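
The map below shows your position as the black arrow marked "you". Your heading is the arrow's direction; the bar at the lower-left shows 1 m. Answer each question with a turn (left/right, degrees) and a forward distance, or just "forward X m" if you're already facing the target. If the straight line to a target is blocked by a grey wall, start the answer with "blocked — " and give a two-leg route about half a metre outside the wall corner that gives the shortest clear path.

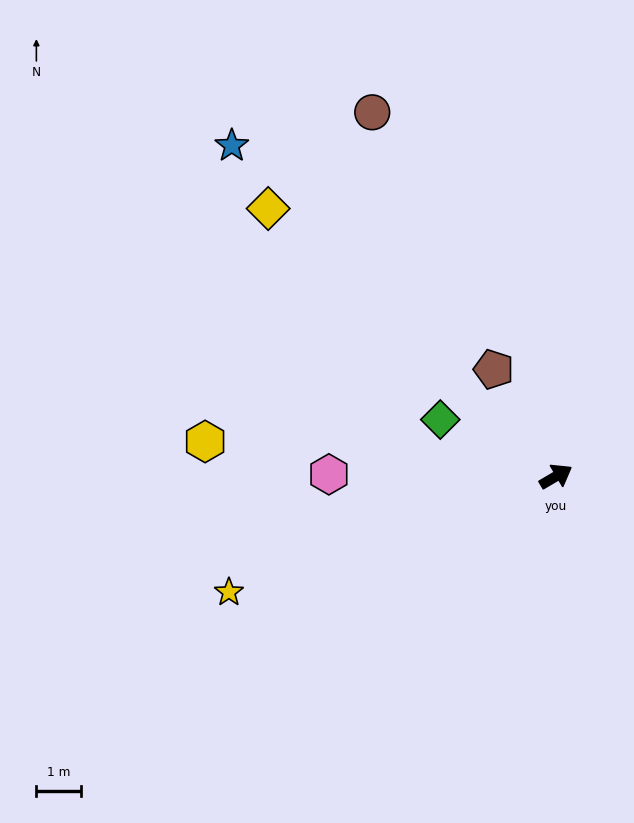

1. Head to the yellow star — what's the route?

turn left 169°, forward 7.8 m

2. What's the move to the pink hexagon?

turn left 149°, forward 5.1 m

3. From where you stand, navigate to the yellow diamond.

turn left 107°, forward 8.8 m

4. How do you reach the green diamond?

turn left 123°, forward 2.9 m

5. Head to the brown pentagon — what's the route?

turn left 90°, forward 2.8 m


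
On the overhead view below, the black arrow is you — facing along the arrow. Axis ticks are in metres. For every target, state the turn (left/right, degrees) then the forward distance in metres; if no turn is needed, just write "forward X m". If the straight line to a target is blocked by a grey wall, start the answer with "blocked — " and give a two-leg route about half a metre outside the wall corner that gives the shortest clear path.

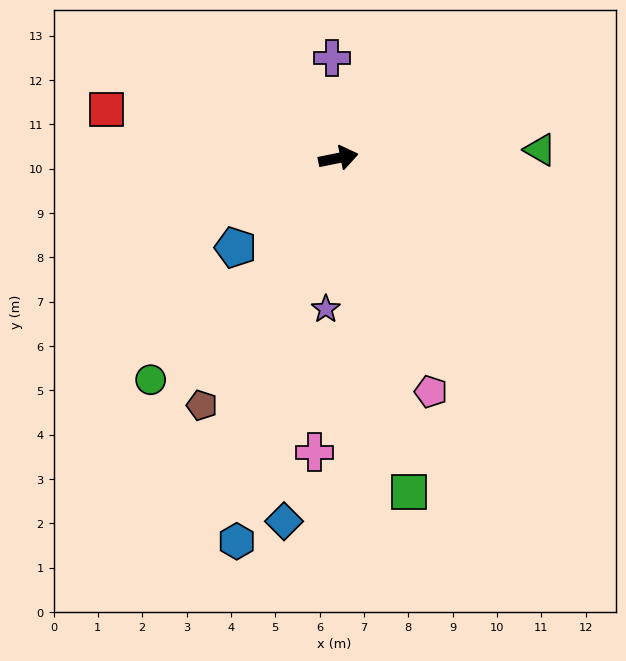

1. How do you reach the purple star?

turn right 106°, forward 3.4 m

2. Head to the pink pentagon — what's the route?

turn right 80°, forward 5.7 m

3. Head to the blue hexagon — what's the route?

turn right 116°, forward 8.9 m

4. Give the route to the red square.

turn left 157°, forward 5.3 m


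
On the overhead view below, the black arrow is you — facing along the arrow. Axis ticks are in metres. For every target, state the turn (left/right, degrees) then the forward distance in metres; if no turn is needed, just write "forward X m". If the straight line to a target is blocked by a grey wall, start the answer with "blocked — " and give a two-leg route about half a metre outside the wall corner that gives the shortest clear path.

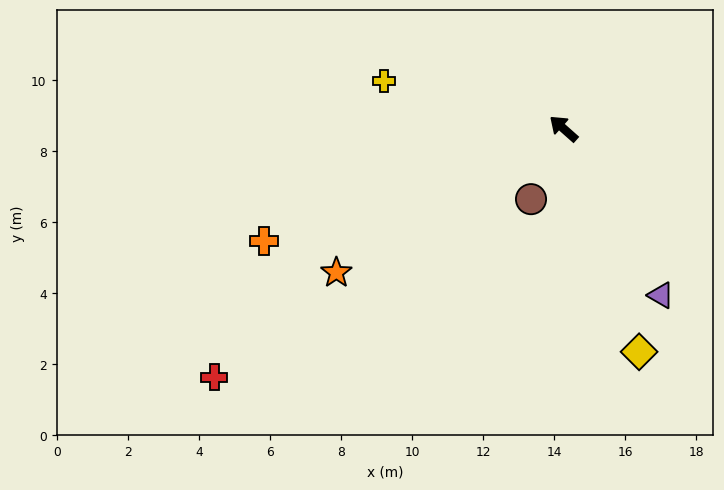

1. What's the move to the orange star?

turn left 74°, forward 7.6 m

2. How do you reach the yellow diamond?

turn left 150°, forward 6.6 m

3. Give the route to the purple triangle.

turn left 162°, forward 5.4 m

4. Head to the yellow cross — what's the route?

turn left 27°, forward 5.2 m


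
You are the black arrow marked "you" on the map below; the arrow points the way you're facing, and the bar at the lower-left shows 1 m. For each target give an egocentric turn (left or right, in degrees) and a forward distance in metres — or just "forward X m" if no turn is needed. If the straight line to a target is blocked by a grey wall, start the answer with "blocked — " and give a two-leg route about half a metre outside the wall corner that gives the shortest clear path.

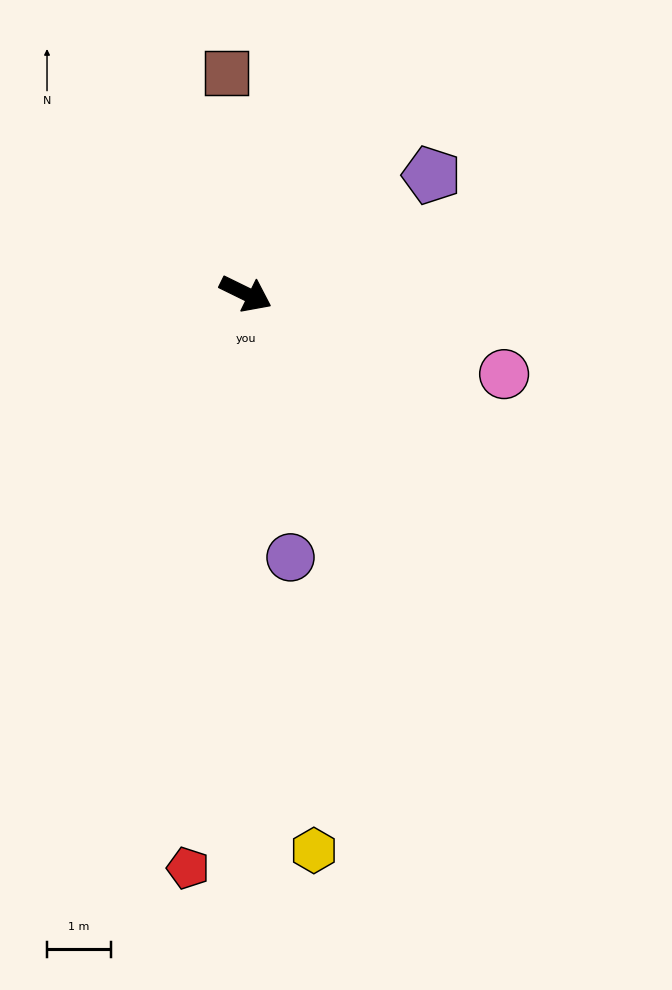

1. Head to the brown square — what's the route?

turn left 121°, forward 3.5 m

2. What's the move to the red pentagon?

turn right 70°, forward 9.1 m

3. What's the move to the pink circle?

turn left 9°, forward 4.3 m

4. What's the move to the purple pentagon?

turn left 59°, forward 3.5 m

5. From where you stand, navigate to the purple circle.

turn right 54°, forward 4.2 m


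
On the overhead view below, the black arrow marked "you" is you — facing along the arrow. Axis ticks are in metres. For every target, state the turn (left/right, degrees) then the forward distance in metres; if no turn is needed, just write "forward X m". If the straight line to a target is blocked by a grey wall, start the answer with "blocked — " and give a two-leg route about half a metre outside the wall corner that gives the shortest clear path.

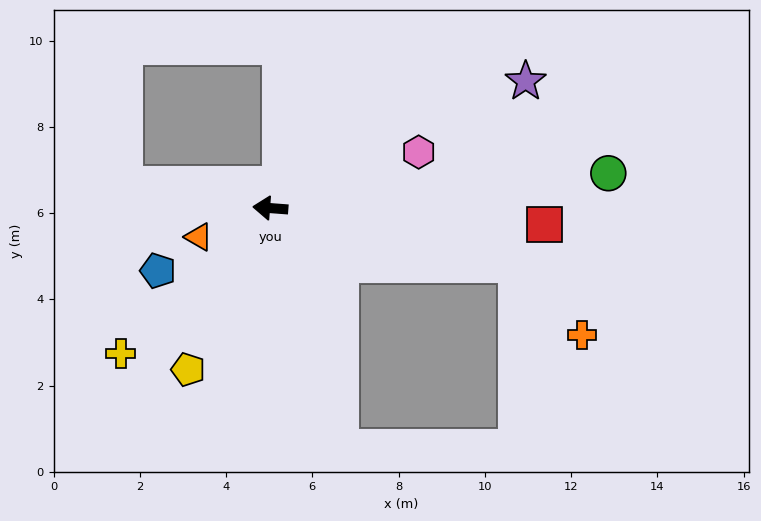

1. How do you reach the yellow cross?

turn left 49°, forward 4.8 m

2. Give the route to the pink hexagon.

turn right 155°, forward 3.7 m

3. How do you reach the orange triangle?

turn left 26°, forward 1.8 m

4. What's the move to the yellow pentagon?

turn left 67°, forward 4.2 m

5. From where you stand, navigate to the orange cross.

blocked — turn left 171°, forward 5.9 m, then turn right 33°, forward 2.2 m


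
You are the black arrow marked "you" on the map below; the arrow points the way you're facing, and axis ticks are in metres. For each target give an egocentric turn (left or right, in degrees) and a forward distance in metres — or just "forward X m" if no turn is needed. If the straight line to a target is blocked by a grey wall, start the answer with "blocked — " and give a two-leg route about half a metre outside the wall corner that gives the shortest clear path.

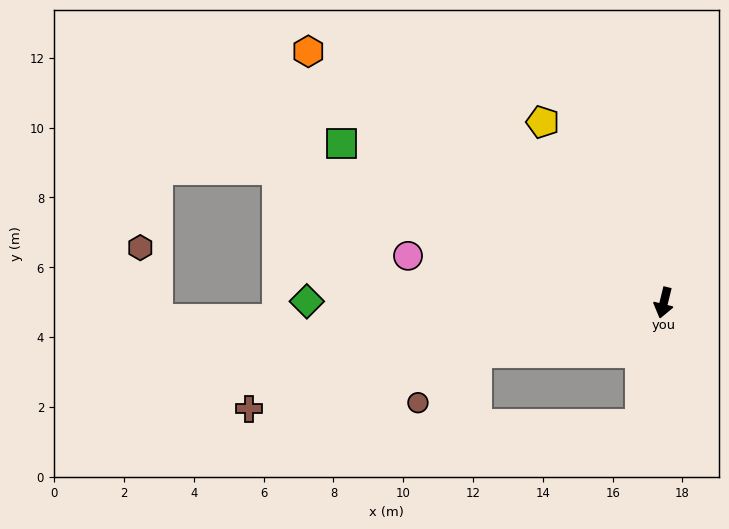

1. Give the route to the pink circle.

turn right 87°, forward 7.5 m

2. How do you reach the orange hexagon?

turn right 111°, forward 12.5 m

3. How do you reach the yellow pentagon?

turn right 132°, forward 6.2 m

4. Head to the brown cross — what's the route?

turn right 62°, forward 12.3 m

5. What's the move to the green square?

turn right 102°, forward 10.3 m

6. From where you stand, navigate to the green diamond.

turn right 76°, forward 10.2 m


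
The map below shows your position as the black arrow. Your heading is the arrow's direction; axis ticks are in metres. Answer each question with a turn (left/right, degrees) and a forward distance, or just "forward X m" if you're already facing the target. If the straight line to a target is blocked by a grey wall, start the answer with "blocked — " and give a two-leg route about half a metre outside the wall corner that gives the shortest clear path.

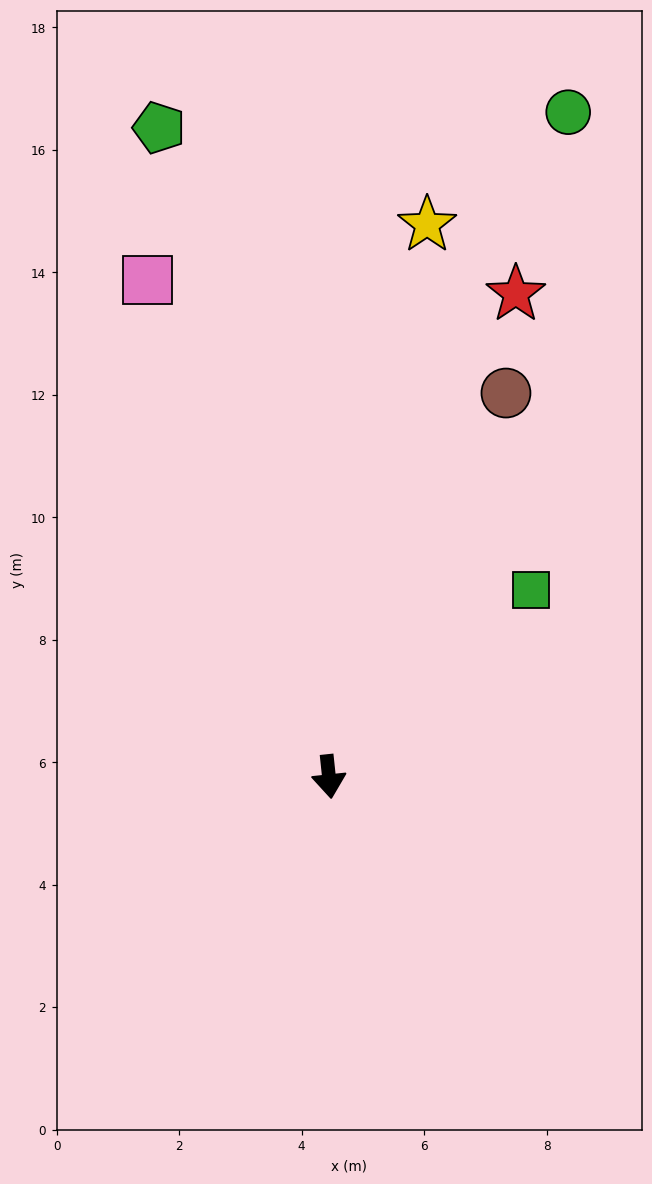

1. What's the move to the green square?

turn left 127°, forward 4.5 m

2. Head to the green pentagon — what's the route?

turn right 171°, forward 11.0 m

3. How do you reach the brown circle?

turn left 149°, forward 6.9 m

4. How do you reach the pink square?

turn right 166°, forward 8.6 m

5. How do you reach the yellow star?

turn left 164°, forward 9.2 m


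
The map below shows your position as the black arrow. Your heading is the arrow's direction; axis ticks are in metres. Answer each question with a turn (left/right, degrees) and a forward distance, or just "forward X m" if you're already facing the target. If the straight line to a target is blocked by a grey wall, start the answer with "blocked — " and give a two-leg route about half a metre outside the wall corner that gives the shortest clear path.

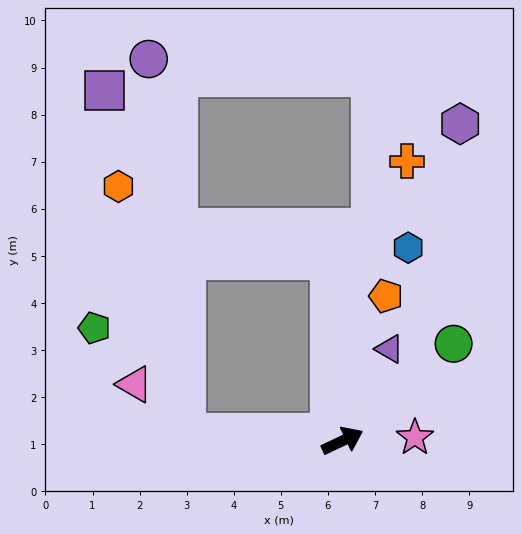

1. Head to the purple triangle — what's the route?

turn left 38°, forward 2.2 m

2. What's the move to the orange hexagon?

blocked — turn left 152°, forward 3.3 m, then turn right 72°, forward 5.4 m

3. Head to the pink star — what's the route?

turn right 23°, forward 1.5 m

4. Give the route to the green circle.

turn left 16°, forward 3.1 m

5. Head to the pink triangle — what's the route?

blocked — turn left 152°, forward 3.3 m, then turn right 41°, forward 1.5 m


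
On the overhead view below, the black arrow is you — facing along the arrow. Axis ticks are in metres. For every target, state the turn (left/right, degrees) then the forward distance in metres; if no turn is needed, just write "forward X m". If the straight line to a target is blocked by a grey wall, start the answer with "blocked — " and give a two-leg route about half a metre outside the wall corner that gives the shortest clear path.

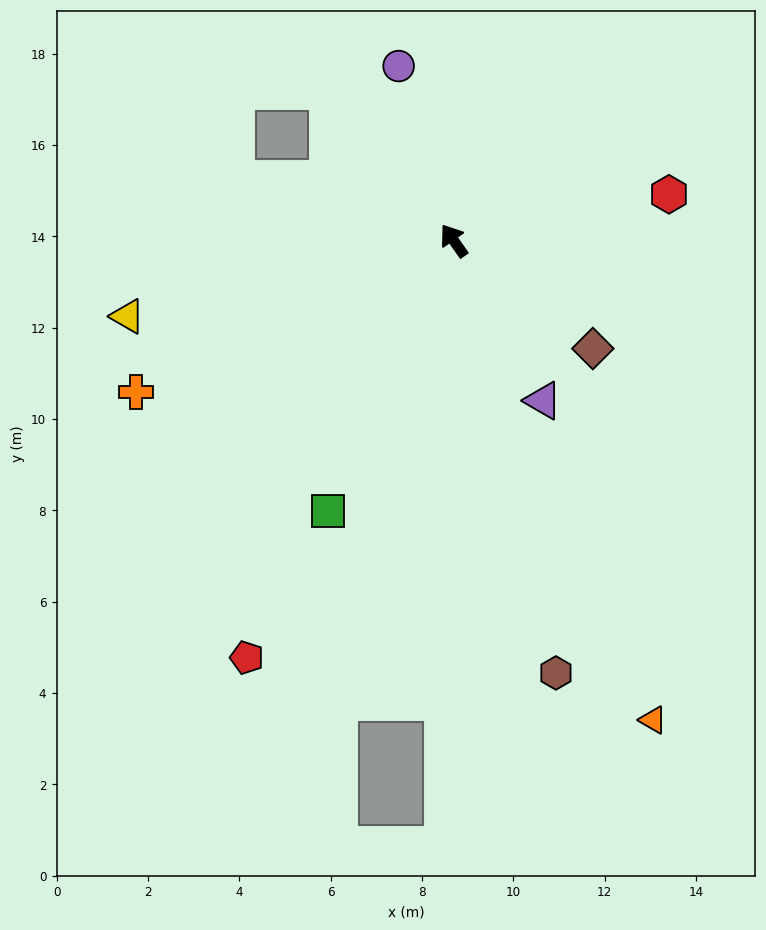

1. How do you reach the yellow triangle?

turn left 68°, forward 7.3 m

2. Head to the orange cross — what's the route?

turn left 81°, forward 7.7 m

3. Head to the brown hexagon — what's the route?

turn left 158°, forward 9.7 m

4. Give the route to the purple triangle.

turn left 174°, forward 4.0 m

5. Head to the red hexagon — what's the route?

turn right 113°, forward 4.8 m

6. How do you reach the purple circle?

turn right 17°, forward 4.0 m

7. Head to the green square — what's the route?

turn left 120°, forward 6.5 m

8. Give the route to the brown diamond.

turn right 163°, forward 3.9 m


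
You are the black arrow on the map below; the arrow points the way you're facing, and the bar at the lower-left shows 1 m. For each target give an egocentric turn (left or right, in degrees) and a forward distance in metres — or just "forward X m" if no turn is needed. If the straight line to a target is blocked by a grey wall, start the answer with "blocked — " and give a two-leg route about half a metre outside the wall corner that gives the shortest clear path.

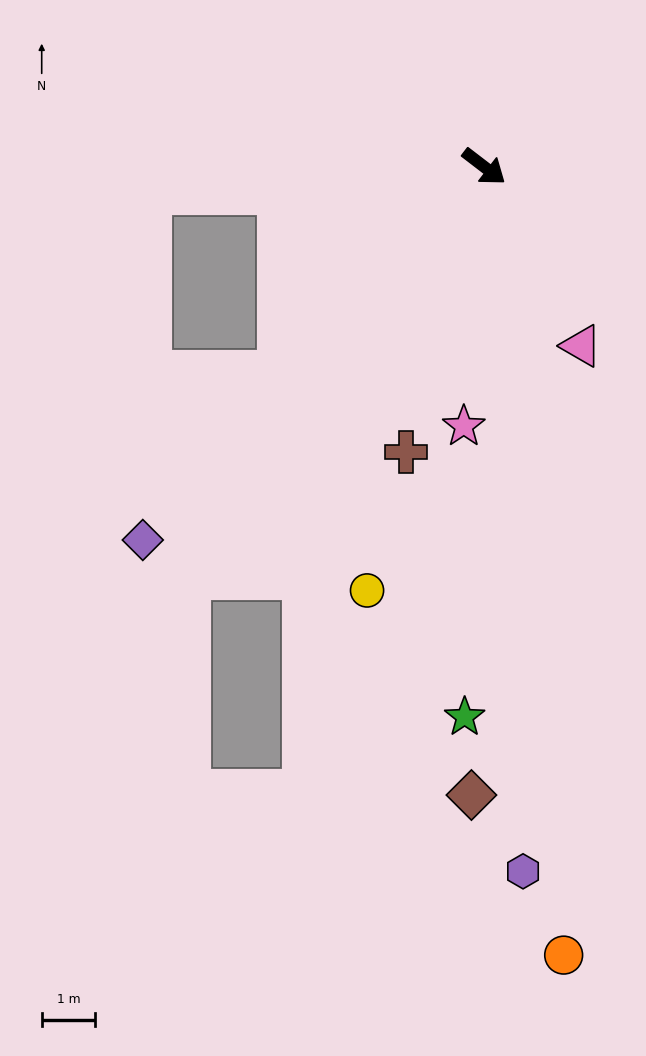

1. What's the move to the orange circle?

turn right 47°, forward 14.9 m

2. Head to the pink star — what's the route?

turn right 57°, forward 4.9 m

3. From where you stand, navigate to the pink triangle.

turn right 24°, forward 3.8 m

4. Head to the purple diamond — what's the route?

turn right 95°, forward 9.5 m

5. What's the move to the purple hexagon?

turn right 49°, forward 13.3 m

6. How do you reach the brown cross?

turn right 68°, forward 5.6 m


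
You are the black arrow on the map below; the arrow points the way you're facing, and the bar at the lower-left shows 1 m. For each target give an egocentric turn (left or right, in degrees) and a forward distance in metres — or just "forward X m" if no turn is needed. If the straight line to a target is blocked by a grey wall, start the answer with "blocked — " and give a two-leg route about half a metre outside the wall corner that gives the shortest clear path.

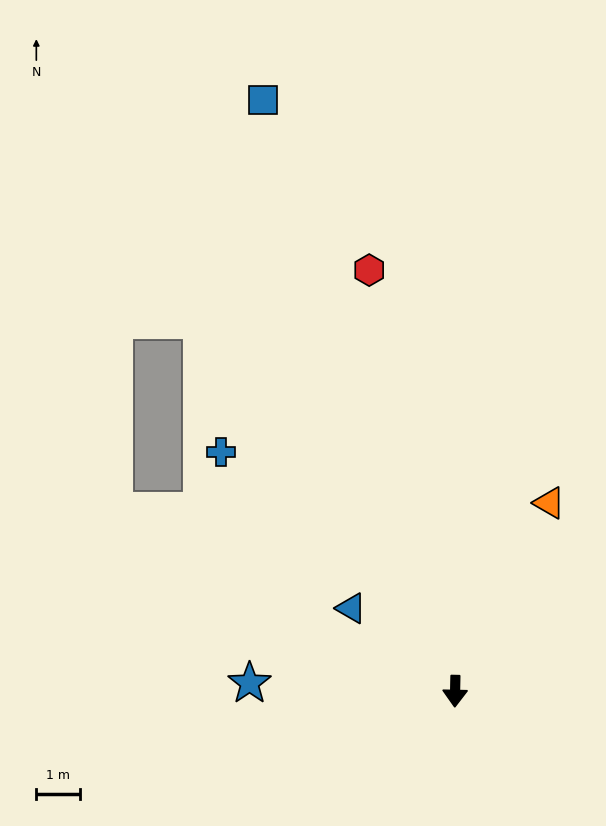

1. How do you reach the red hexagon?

turn right 167°, forward 9.8 m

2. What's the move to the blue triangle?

turn right 127°, forward 3.0 m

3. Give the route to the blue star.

turn right 91°, forward 4.7 m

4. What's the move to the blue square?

turn right 161°, forward 14.2 m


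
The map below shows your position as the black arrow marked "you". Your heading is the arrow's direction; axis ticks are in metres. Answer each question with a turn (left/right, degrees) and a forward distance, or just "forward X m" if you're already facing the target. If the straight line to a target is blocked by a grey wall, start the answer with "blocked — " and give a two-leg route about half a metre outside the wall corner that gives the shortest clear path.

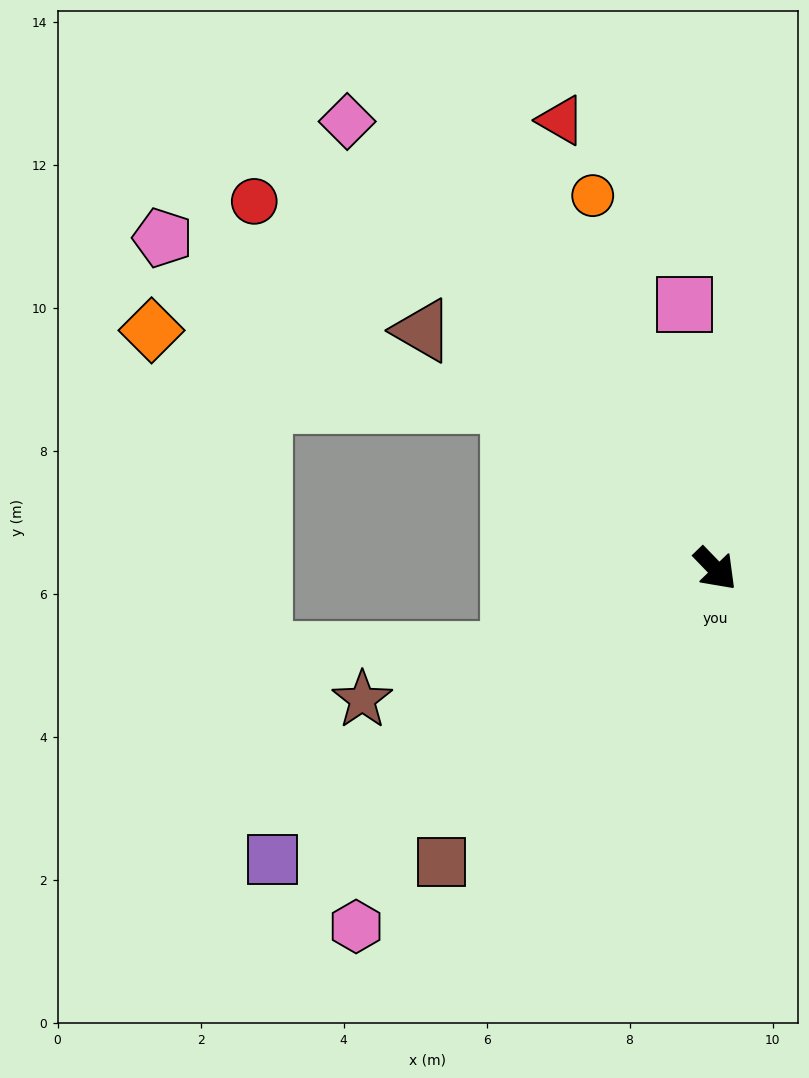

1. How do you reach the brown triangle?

turn right 173°, forward 5.3 m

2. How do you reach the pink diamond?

turn left 175°, forward 8.1 m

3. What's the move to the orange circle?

turn left 154°, forward 5.5 m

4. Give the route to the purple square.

turn right 101°, forward 7.4 m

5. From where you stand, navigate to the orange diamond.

blocked — turn right 173°, forward 3.7 m, then turn left 28°, forward 5.1 m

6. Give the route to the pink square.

turn left 143°, forward 3.7 m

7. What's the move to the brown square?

turn right 87°, forward 5.6 m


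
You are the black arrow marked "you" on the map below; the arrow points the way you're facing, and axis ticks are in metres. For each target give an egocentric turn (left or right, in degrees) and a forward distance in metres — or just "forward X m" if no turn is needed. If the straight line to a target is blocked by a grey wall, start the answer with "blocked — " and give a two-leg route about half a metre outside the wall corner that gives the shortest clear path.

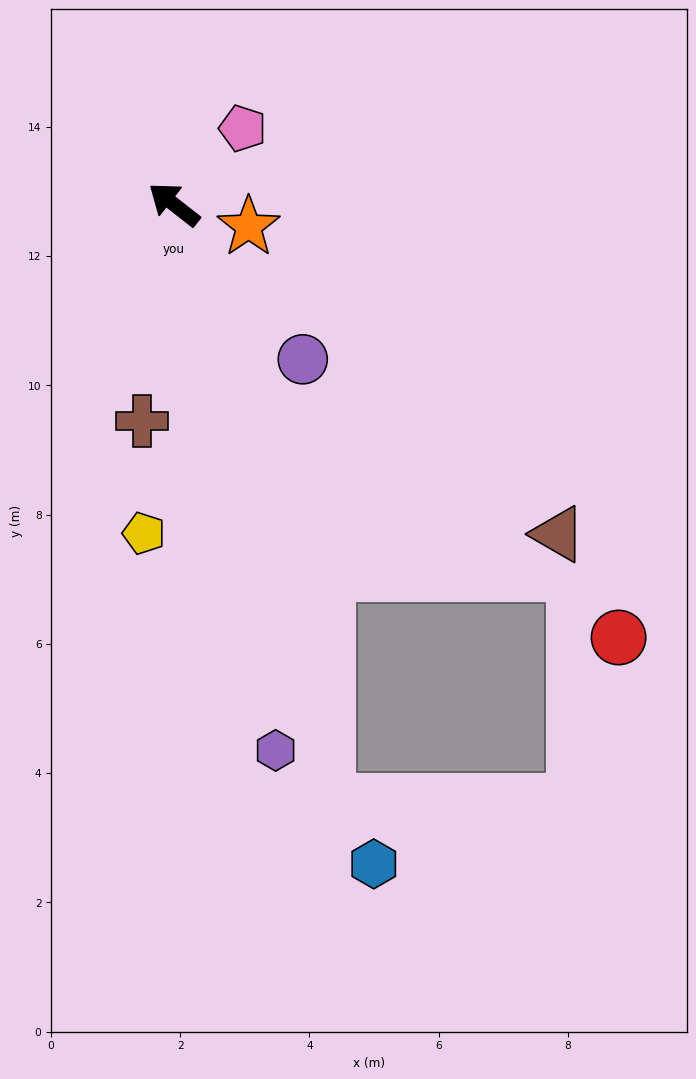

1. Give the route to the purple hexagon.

turn left 139°, forward 8.6 m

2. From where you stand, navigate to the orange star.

turn right 159°, forward 1.2 m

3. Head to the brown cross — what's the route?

turn left 120°, forward 3.4 m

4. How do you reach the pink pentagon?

turn right 94°, forward 1.6 m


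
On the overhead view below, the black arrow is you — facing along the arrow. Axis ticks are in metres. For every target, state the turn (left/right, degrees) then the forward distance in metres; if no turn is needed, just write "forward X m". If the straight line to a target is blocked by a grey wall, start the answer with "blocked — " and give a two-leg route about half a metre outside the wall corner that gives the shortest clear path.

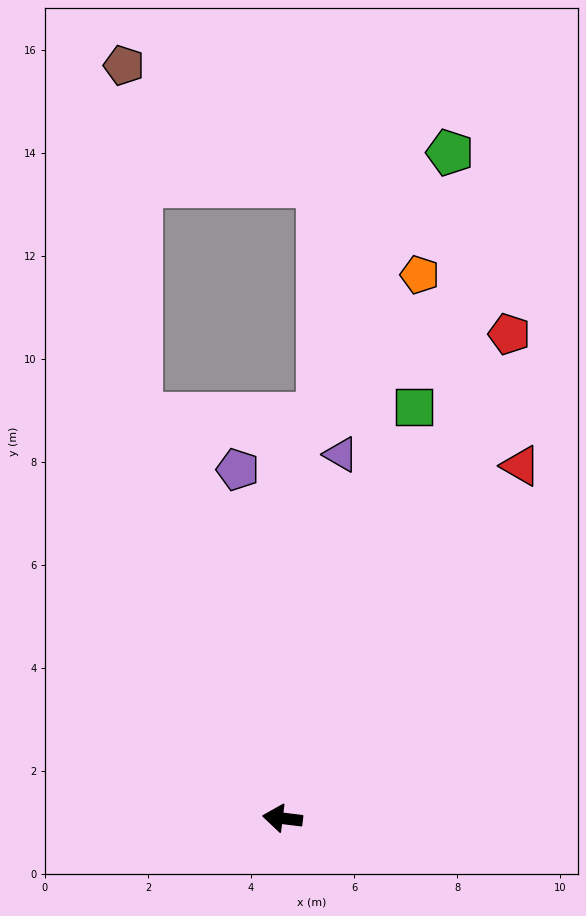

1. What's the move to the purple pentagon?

turn right 76°, forward 6.8 m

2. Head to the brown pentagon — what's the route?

blocked — turn right 64°, forward 8.3 m, then turn right 16°, forward 6.8 m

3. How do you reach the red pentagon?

turn right 108°, forward 10.4 m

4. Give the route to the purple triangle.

turn right 92°, forward 7.2 m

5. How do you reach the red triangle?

turn right 117°, forward 8.3 m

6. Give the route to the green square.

turn right 101°, forward 8.4 m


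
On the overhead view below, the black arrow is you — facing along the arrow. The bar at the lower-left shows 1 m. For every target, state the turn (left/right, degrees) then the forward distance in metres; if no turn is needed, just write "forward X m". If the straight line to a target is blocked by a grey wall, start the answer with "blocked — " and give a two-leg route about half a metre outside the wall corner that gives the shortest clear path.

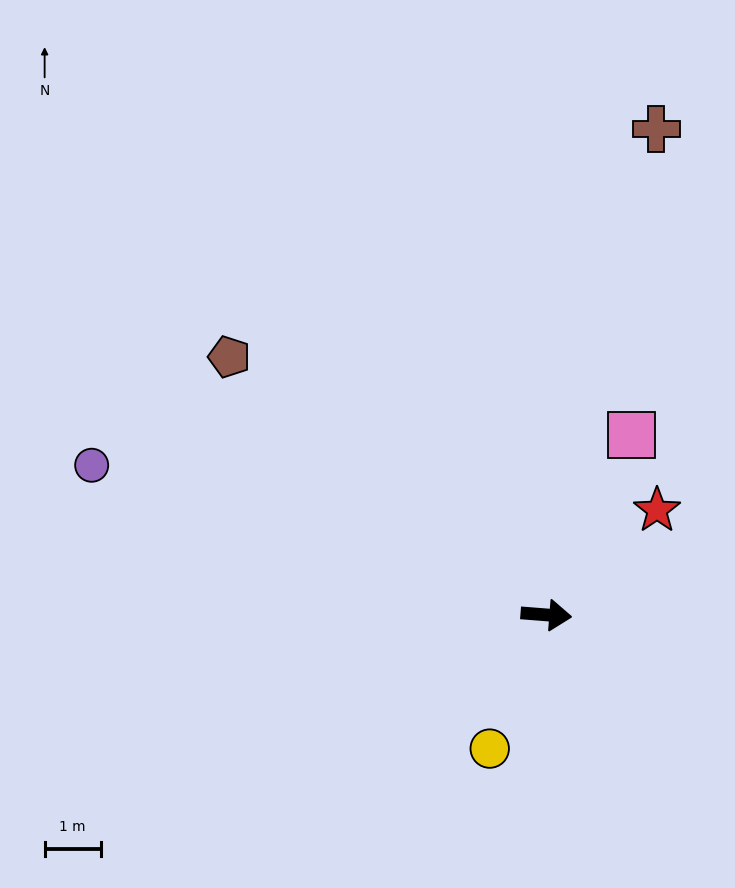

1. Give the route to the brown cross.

turn left 82°, forward 8.9 m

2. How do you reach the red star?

turn left 48°, forward 2.7 m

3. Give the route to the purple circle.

turn left 166°, forward 8.5 m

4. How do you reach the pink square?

turn left 69°, forward 3.6 m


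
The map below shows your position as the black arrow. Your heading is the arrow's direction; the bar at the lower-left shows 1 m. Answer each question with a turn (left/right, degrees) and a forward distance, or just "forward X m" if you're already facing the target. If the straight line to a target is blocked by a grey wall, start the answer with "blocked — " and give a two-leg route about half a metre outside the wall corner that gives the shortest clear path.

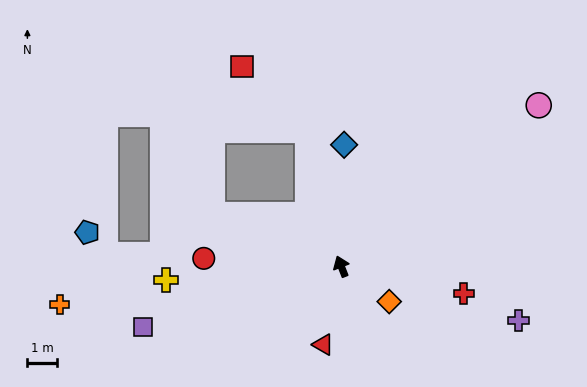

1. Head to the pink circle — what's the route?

turn right 72°, forward 8.5 m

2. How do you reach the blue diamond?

turn right 23°, forward 4.1 m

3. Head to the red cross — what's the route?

turn right 124°, forward 4.2 m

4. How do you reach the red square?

blocked — turn right 8°, forward 4.7 m, then turn left 33°, forward 3.1 m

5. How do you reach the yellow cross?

turn left 73°, forward 5.9 m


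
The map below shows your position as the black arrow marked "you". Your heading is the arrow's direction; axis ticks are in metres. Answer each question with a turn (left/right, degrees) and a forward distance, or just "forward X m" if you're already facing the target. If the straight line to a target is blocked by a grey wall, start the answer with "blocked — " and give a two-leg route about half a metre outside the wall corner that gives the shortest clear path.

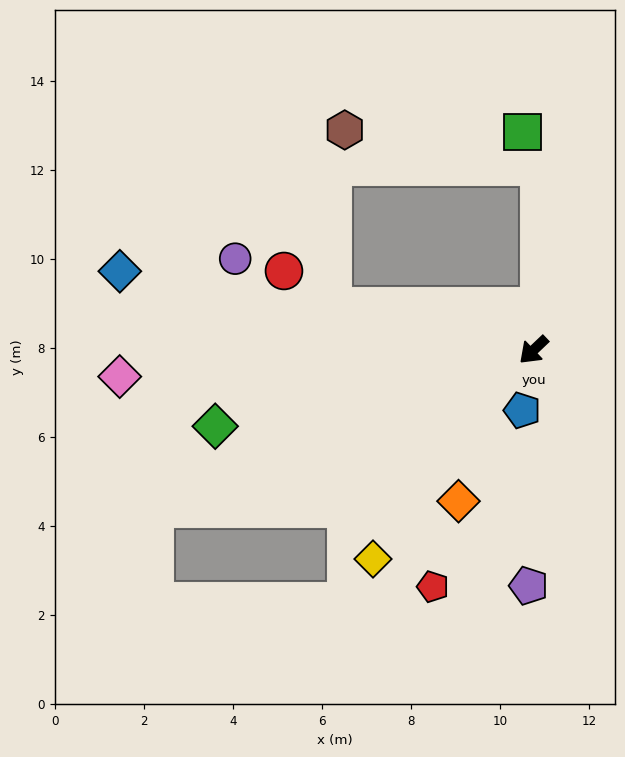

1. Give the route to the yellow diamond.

turn left 9°, forward 5.9 m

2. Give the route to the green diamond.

turn right 30°, forward 7.4 m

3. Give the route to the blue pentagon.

turn left 36°, forward 1.4 m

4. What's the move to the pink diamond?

turn right 40°, forward 9.3 m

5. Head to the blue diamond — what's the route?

turn right 54°, forward 9.5 m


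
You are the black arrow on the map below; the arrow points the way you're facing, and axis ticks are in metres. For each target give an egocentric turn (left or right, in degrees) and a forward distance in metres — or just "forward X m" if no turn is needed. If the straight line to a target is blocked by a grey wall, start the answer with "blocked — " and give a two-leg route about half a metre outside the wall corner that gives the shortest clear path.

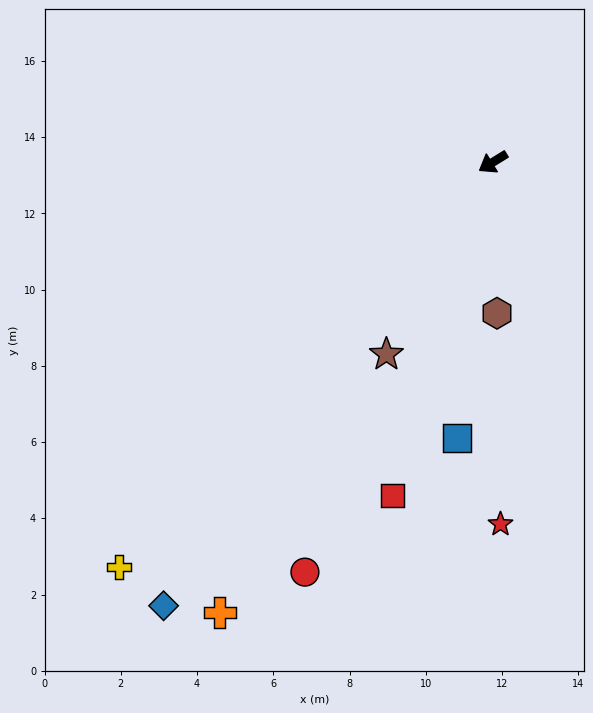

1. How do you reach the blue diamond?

turn left 22°, forward 14.5 m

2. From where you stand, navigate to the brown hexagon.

turn left 60°, forward 4.0 m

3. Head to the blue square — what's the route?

turn left 51°, forward 7.3 m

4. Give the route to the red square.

turn left 42°, forward 9.1 m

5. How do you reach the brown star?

turn left 29°, forward 5.8 m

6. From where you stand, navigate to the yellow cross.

turn left 16°, forward 14.5 m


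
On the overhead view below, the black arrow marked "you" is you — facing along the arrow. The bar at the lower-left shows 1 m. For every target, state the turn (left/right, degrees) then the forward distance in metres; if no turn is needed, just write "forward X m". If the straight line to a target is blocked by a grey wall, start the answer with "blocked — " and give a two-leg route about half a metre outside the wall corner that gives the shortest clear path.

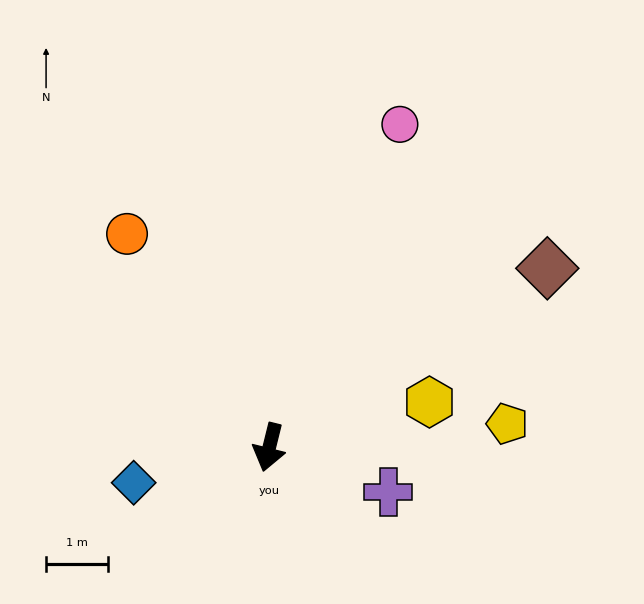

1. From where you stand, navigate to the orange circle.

turn right 132°, forward 4.2 m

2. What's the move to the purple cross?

turn left 83°, forward 2.1 m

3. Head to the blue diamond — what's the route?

turn right 62°, forward 2.3 m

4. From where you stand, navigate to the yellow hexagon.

turn left 120°, forward 2.7 m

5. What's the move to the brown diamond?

turn left 137°, forward 5.4 m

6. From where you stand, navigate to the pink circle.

turn left 172°, forward 5.7 m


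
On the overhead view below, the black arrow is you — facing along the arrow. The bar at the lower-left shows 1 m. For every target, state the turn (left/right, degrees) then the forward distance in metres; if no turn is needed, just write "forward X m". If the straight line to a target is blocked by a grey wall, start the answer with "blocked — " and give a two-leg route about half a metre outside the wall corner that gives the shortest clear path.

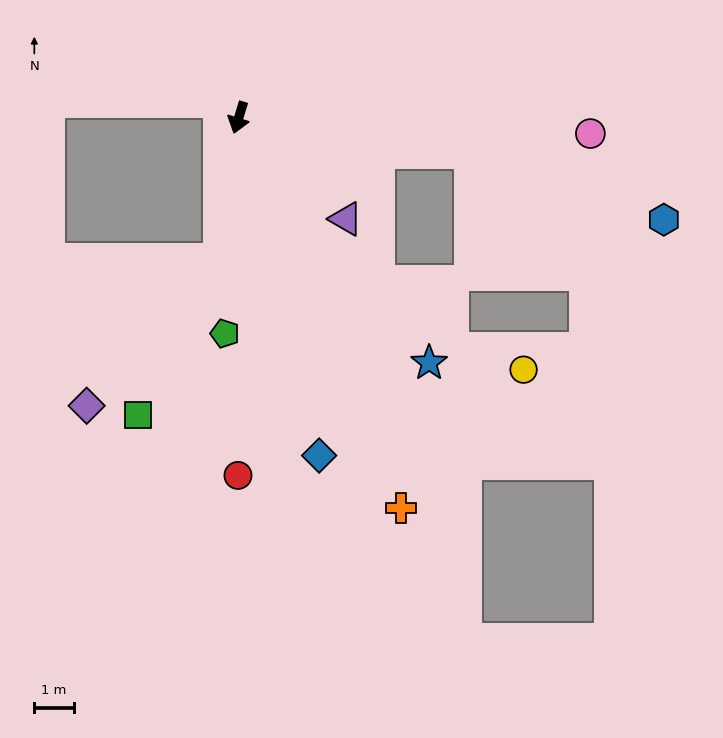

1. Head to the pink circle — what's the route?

turn left 104°, forward 8.9 m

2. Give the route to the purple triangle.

turn left 64°, forward 3.7 m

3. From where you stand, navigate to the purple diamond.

blocked — turn left 9°, forward 3.6 m, then turn right 34°, forward 5.0 m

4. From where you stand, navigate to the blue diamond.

turn left 30°, forward 8.8 m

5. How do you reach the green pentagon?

turn left 13°, forward 5.5 m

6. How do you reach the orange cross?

turn left 40°, forward 10.7 m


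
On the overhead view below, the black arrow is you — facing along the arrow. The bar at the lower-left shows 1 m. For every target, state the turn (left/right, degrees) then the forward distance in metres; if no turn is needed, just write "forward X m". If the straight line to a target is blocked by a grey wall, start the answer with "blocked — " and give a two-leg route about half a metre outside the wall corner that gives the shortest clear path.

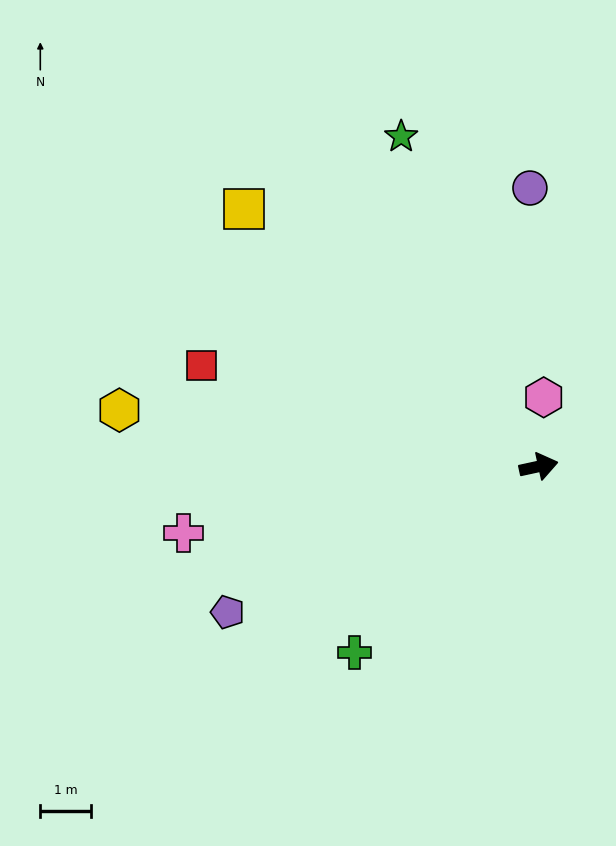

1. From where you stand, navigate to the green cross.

turn right 147°, forward 5.1 m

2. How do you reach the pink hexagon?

turn left 74°, forward 1.4 m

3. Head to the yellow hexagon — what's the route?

turn left 160°, forward 8.3 m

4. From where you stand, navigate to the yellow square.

turn left 127°, forward 7.7 m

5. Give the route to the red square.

turn left 151°, forward 6.9 m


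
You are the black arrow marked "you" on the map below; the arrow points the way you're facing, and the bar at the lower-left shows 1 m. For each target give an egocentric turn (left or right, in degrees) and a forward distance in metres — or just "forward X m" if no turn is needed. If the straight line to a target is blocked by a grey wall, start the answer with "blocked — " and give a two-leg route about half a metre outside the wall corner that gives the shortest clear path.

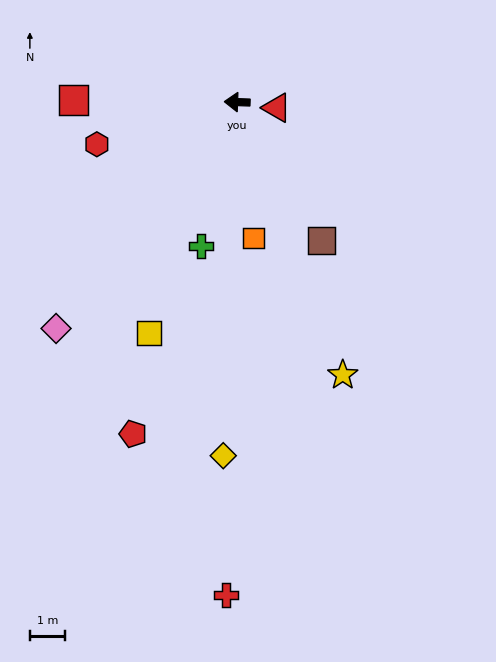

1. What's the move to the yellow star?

turn left 113°, forward 8.4 m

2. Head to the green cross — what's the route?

turn left 78°, forward 4.2 m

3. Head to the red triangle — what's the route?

turn left 174°, forward 1.1 m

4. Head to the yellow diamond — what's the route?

turn left 90°, forward 10.1 m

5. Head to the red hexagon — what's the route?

turn left 19°, forward 4.2 m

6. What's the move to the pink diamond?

turn left 53°, forward 8.3 m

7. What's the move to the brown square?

turn left 123°, forward 4.6 m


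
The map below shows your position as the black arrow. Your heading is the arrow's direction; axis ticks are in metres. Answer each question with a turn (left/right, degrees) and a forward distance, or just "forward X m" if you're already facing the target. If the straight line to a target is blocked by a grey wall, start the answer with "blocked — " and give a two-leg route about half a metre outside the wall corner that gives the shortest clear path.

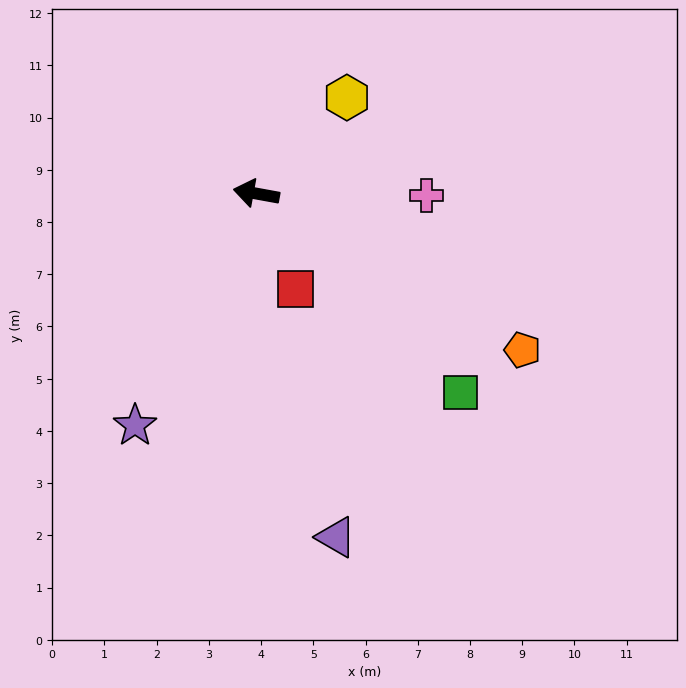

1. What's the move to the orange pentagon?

turn left 160°, forward 5.9 m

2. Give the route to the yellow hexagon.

turn right 123°, forward 2.5 m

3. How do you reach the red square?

turn left 123°, forward 2.0 m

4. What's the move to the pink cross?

turn right 170°, forward 3.3 m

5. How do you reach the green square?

turn left 146°, forward 5.5 m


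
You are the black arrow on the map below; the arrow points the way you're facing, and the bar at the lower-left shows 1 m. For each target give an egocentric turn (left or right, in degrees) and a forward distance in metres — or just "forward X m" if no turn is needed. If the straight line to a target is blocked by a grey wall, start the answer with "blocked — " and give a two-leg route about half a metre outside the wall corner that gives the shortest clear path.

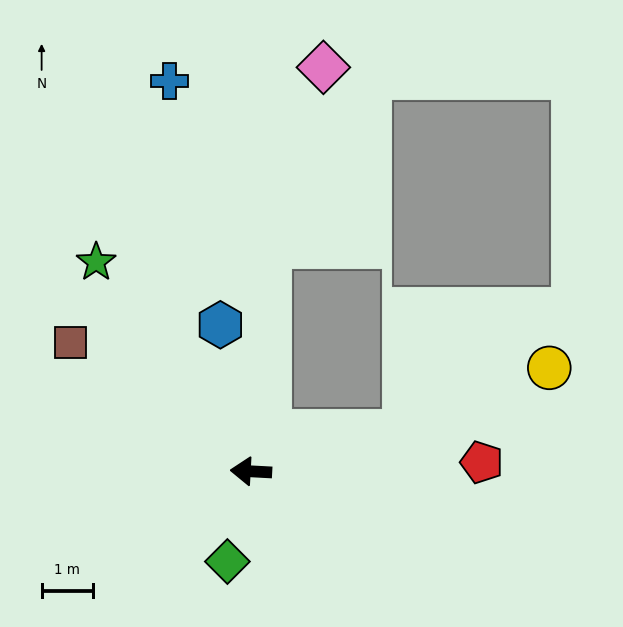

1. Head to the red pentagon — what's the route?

turn right 175°, forward 4.5 m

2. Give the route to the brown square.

turn right 32°, forward 4.3 m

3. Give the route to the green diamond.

turn left 78°, forward 1.8 m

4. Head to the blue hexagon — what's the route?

turn right 75°, forward 2.9 m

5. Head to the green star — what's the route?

turn right 50°, forward 5.1 m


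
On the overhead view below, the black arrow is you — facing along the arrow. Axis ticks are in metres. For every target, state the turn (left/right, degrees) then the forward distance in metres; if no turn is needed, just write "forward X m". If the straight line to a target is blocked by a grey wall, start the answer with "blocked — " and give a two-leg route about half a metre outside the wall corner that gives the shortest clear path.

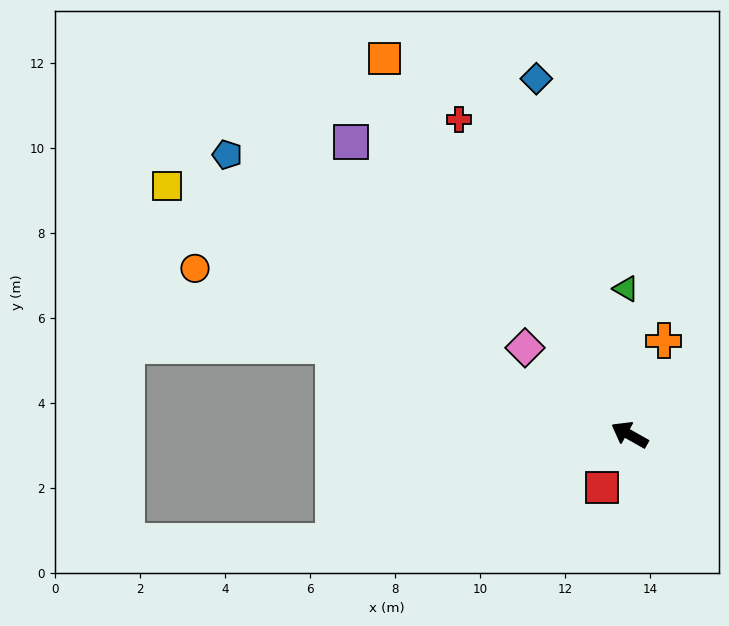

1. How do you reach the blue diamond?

turn right 46°, forward 8.7 m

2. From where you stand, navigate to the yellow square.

forward 12.4 m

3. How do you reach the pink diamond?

turn right 10°, forward 3.2 m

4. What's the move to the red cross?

turn right 32°, forward 8.4 m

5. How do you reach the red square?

turn left 92°, forward 1.4 m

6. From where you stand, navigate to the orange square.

turn right 28°, forward 10.6 m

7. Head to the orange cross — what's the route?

turn right 81°, forward 2.4 m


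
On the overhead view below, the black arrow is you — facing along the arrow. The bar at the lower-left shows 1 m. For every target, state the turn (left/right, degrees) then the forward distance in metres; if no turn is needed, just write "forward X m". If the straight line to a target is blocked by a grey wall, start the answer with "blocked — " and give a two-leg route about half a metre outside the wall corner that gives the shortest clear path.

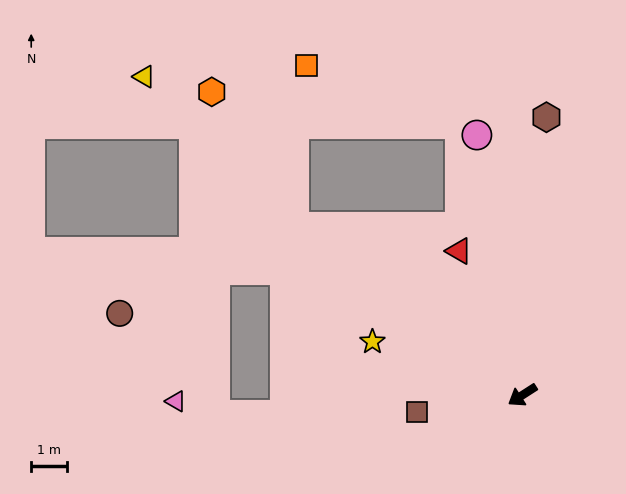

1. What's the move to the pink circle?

turn right 113°, forward 7.5 m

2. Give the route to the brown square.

turn right 24°, forward 3.0 m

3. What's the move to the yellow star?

turn right 52°, forward 4.5 m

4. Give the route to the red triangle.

turn right 99°, forward 4.5 m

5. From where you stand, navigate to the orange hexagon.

blocked — turn right 69°, forward 8.0 m, then turn right 22°, forward 4.5 m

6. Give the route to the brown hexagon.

turn right 128°, forward 7.9 m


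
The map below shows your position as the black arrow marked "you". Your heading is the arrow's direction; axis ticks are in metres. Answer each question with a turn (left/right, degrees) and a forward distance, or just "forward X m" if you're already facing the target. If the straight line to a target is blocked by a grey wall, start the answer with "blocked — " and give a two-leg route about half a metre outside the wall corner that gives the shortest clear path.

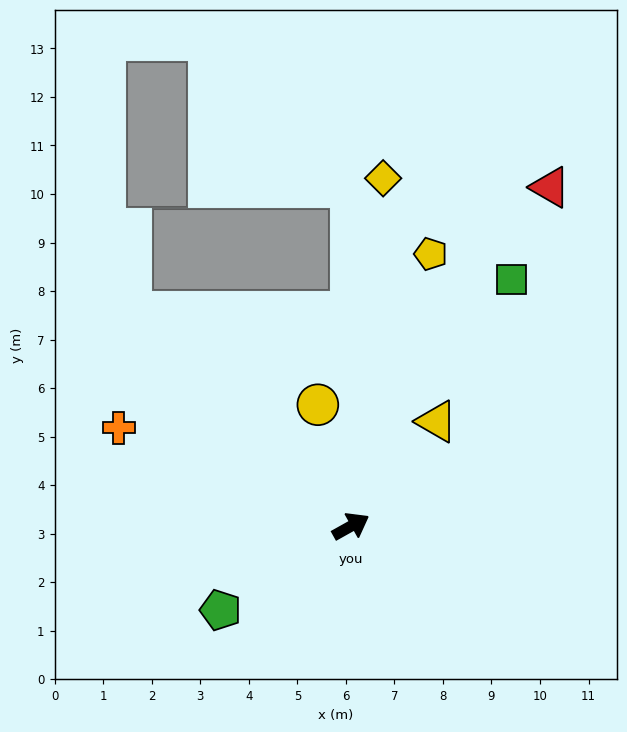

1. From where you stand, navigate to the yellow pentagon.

turn left 44°, forward 5.8 m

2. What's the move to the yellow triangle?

turn left 22°, forward 2.8 m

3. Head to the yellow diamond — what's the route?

turn left 56°, forward 7.2 m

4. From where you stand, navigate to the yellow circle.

turn left 76°, forward 2.6 m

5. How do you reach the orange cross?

turn left 128°, forward 5.2 m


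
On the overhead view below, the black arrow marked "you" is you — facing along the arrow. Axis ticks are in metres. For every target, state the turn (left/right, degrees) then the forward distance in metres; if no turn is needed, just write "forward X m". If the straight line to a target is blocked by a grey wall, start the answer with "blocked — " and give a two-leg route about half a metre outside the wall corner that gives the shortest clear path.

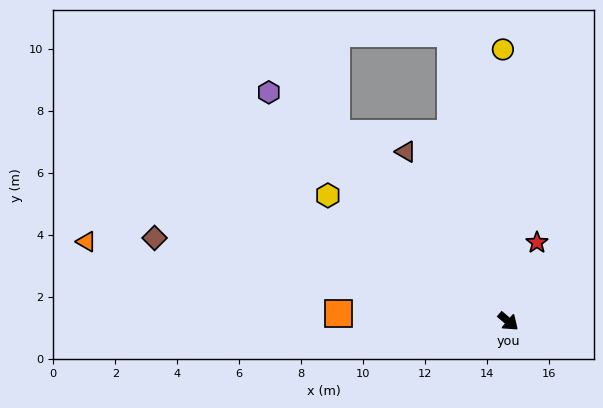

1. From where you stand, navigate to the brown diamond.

turn right 153°, forward 11.7 m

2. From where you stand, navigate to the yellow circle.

turn left 131°, forward 8.8 m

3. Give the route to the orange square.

turn right 142°, forward 5.5 m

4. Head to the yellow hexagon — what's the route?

turn right 175°, forward 7.1 m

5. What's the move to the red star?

turn left 110°, forward 2.7 m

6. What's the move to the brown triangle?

turn left 161°, forward 6.4 m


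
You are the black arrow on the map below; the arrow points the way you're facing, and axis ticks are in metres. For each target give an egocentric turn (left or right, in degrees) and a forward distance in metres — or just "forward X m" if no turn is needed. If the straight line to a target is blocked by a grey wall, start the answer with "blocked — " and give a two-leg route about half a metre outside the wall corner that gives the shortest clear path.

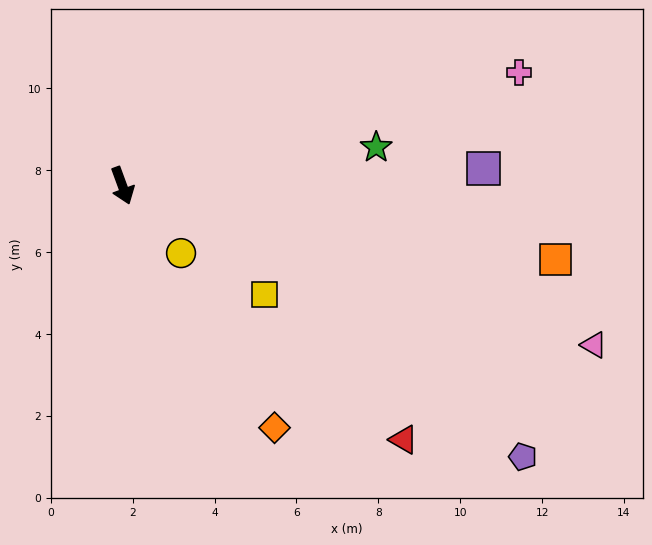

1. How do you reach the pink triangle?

turn left 51°, forward 12.2 m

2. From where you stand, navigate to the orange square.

turn left 60°, forward 10.7 m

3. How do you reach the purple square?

turn left 73°, forward 8.8 m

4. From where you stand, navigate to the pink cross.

turn left 86°, forward 10.1 m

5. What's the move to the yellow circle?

turn left 21°, forward 2.2 m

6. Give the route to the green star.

turn left 78°, forward 6.3 m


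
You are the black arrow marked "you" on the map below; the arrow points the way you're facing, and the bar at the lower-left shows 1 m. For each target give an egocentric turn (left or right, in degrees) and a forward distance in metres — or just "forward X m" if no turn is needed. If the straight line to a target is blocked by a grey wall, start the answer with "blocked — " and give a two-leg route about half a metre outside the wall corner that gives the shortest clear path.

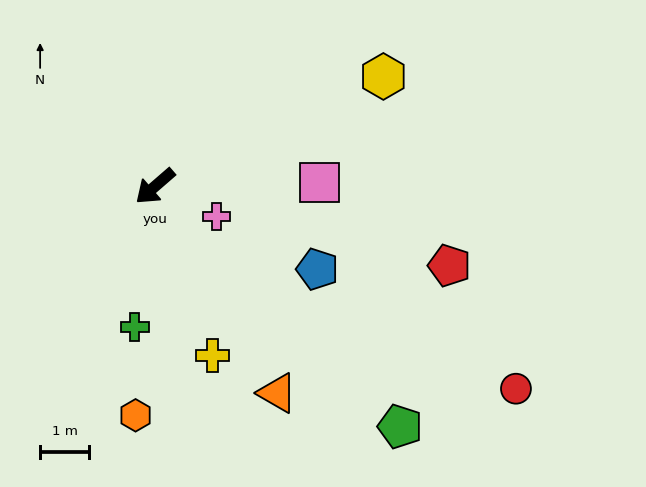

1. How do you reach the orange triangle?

turn left 80°, forward 4.9 m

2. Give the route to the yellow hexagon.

turn left 165°, forward 5.2 m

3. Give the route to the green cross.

turn left 41°, forward 2.9 m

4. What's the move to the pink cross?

turn left 113°, forward 1.4 m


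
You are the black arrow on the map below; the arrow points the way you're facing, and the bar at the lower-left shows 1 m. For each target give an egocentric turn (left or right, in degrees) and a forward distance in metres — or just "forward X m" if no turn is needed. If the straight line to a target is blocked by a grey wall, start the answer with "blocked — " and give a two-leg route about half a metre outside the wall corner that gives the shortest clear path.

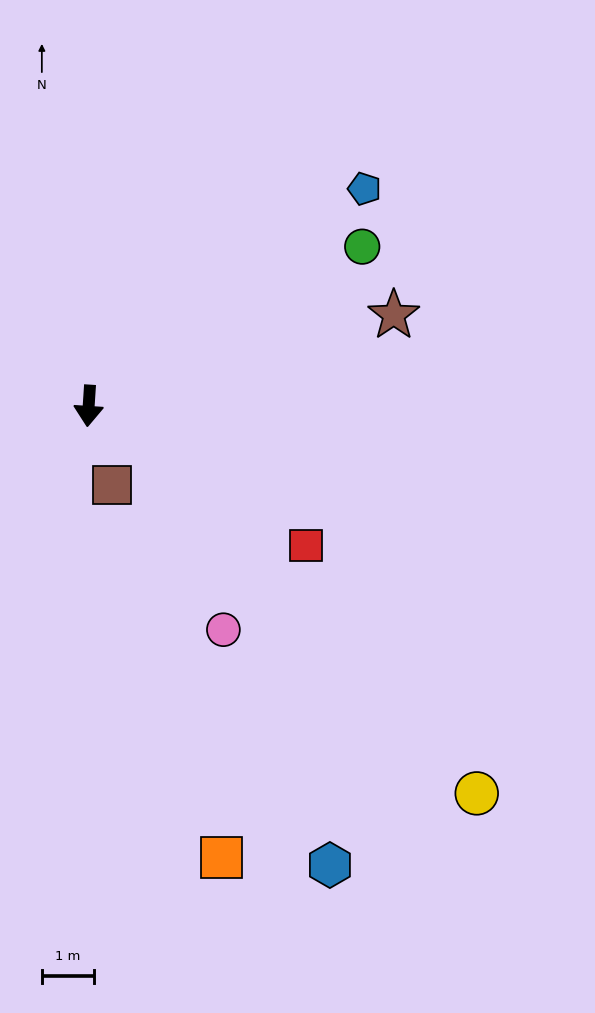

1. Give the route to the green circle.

turn left 124°, forward 6.1 m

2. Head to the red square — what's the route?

turn left 61°, forward 4.9 m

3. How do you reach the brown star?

turn left 110°, forward 6.1 m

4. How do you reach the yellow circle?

turn left 49°, forward 10.5 m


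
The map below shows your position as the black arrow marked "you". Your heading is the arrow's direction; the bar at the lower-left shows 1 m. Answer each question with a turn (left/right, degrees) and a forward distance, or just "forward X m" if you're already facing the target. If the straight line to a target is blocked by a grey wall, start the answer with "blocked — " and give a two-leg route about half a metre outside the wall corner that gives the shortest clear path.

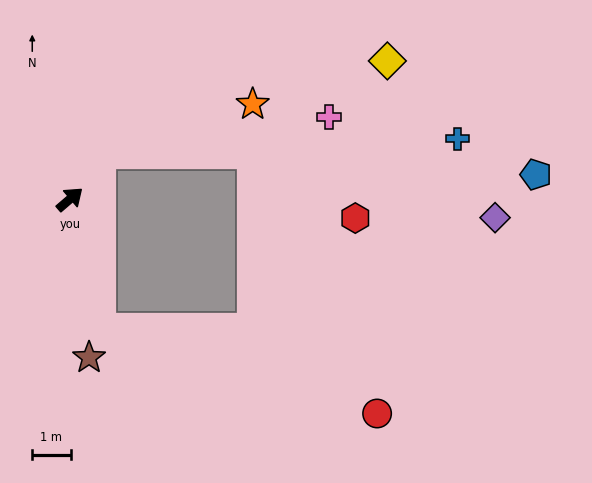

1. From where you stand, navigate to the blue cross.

blocked — turn left 16°, forward 1.4 m, then turn right 54°, forward 9.3 m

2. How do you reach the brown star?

turn right 124°, forward 4.2 m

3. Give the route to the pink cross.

blocked — turn left 16°, forward 1.4 m, then turn right 48°, forward 6.1 m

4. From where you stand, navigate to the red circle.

blocked — turn right 118°, forward 3.5 m, then turn left 61°, forward 7.5 m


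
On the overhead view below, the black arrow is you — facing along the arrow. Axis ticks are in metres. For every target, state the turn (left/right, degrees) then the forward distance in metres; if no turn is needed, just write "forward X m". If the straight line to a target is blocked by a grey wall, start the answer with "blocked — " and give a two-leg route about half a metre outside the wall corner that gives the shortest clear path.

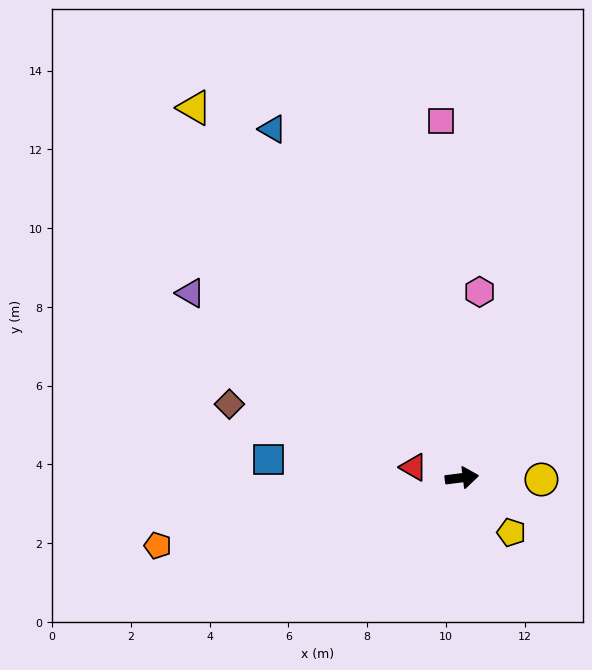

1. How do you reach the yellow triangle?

turn left 119°, forward 11.6 m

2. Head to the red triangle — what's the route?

turn left 161°, forward 1.3 m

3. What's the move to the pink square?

turn left 86°, forward 9.1 m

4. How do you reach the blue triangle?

turn left 111°, forward 10.1 m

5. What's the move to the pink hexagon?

turn left 77°, forward 4.7 m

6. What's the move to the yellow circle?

turn right 8°, forward 2.0 m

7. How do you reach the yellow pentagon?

turn right 55°, forward 1.9 m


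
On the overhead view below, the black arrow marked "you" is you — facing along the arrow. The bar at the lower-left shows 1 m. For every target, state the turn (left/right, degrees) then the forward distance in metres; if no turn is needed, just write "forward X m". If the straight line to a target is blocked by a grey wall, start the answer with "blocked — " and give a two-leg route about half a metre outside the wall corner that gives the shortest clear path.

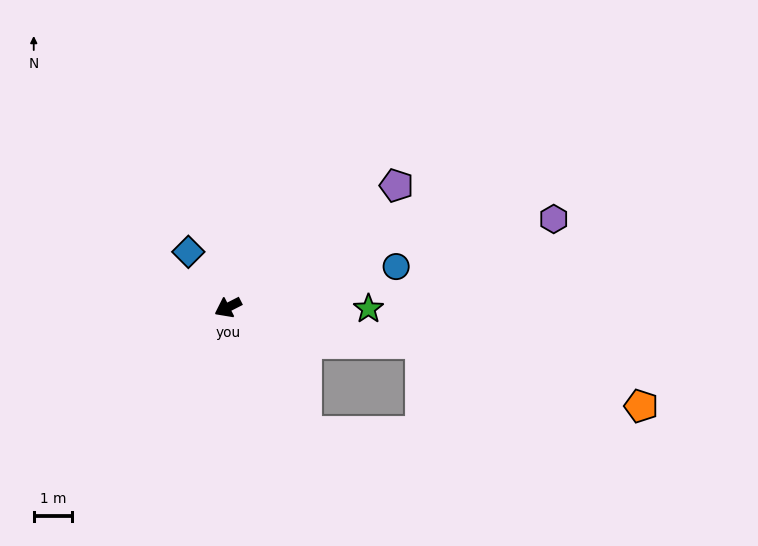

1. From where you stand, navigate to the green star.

turn left 152°, forward 3.7 m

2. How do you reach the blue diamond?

turn right 82°, forward 1.8 m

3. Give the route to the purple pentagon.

turn right 171°, forward 5.5 m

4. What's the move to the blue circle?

turn left 167°, forward 4.5 m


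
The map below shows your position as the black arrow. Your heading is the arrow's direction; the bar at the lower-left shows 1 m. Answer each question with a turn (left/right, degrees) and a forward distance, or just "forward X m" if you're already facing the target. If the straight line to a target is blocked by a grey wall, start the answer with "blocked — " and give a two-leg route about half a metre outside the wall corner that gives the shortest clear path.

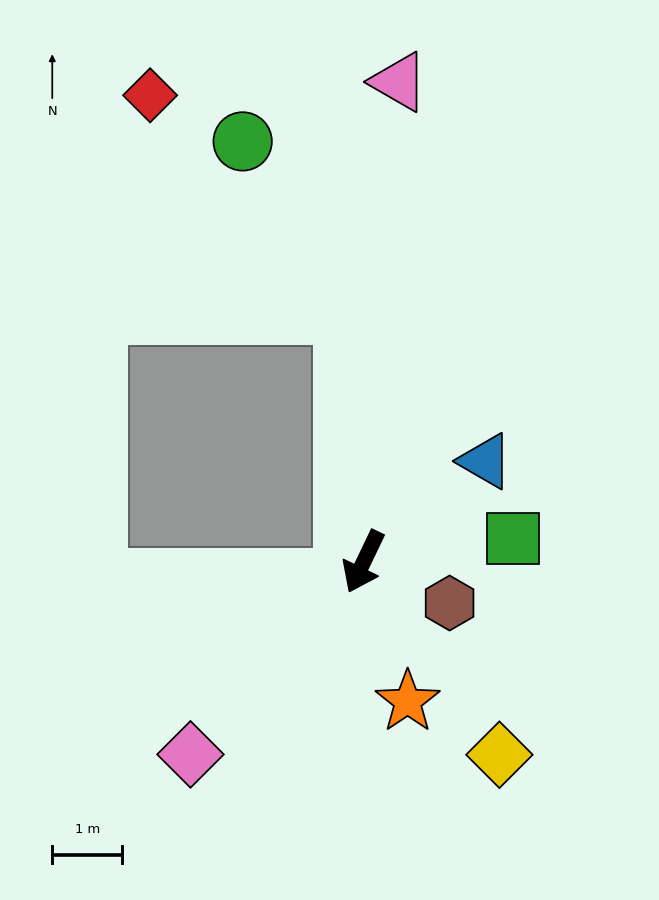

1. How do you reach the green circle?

blocked — turn right 150°, forward 3.6 m, then turn left 26°, forward 2.9 m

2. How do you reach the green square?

turn left 125°, forward 2.2 m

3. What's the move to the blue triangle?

turn left 155°, forward 2.3 m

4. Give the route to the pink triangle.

turn right 159°, forward 6.9 m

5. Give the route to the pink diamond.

turn right 16°, forward 3.7 m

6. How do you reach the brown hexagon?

turn left 90°, forward 1.4 m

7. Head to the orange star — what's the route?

turn left 43°, forward 2.1 m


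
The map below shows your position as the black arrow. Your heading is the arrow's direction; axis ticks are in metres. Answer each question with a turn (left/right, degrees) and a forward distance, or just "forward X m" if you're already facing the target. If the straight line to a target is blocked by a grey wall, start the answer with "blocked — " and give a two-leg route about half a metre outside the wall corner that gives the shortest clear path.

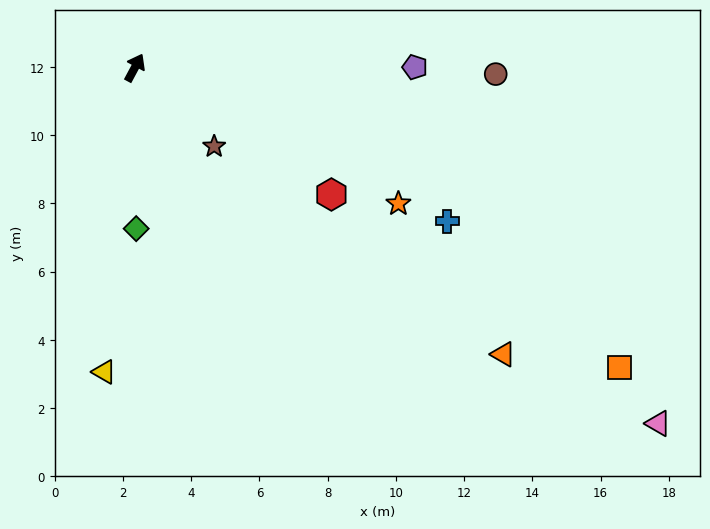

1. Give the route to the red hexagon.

turn right 95°, forward 6.9 m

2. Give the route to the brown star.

turn right 107°, forward 3.3 m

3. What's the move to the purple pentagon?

turn right 62°, forward 8.2 m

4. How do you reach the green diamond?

turn right 151°, forward 4.7 m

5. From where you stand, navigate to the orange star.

turn right 89°, forward 8.7 m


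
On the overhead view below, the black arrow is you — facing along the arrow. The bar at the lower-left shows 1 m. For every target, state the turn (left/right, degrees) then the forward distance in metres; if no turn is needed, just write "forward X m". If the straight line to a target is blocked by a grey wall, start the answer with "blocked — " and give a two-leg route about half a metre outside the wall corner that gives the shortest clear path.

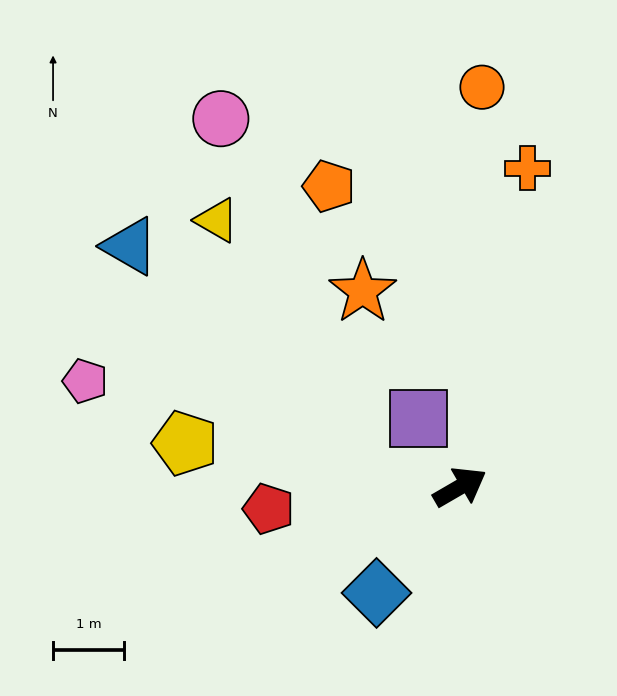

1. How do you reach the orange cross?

turn left 48°, forward 4.6 m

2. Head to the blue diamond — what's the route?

turn right 158°, forward 1.9 m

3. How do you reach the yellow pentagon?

turn left 141°, forward 3.9 m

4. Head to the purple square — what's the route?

turn left 91°, forward 1.1 m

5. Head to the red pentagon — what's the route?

turn left 156°, forward 2.7 m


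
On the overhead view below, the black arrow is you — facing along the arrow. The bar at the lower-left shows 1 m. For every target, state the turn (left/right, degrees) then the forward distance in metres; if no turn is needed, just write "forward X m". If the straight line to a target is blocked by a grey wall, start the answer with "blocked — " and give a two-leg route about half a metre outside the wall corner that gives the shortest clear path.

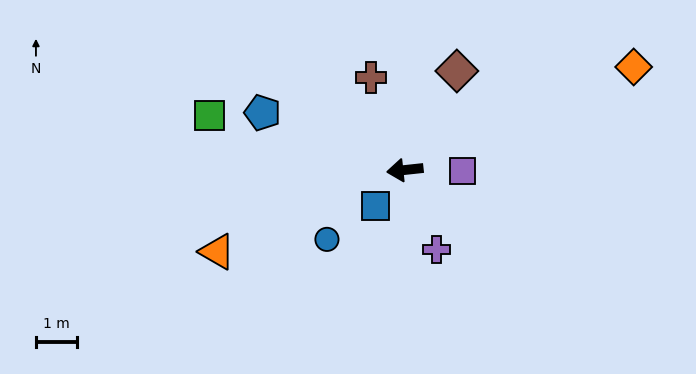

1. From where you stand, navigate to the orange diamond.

turn right 162°, forward 6.1 m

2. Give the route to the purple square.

turn left 173°, forward 1.4 m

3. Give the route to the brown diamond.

turn right 124°, forward 2.7 m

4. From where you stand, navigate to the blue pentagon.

turn right 28°, forward 3.7 m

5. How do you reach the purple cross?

turn left 106°, forward 2.1 m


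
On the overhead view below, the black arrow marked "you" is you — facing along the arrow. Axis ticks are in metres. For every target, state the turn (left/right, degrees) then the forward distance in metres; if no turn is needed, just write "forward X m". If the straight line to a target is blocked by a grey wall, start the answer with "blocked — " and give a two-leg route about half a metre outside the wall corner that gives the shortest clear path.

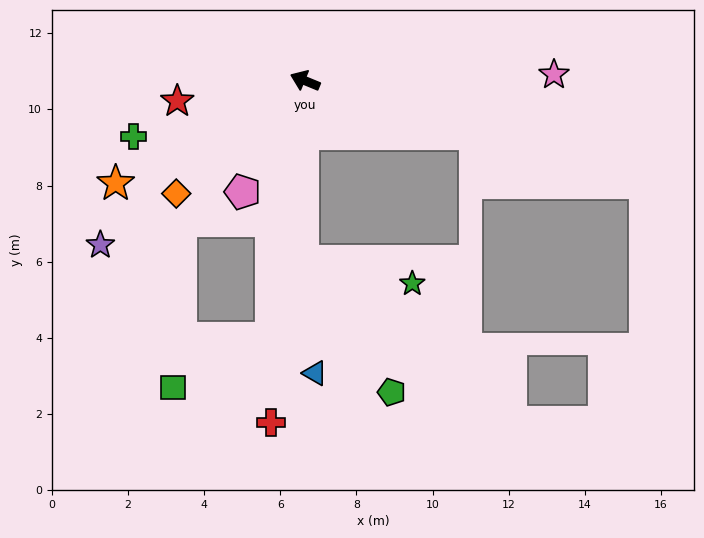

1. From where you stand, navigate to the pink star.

turn right 156°, forward 6.5 m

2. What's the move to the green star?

blocked — turn left 112°, forward 4.7 m, then turn left 79°, forward 2.9 m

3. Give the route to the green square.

blocked — turn left 71°, forward 4.9 m, then turn left 38°, forward 4.4 m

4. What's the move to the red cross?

turn left 107°, forward 9.0 m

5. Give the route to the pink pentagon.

turn left 83°, forward 3.3 m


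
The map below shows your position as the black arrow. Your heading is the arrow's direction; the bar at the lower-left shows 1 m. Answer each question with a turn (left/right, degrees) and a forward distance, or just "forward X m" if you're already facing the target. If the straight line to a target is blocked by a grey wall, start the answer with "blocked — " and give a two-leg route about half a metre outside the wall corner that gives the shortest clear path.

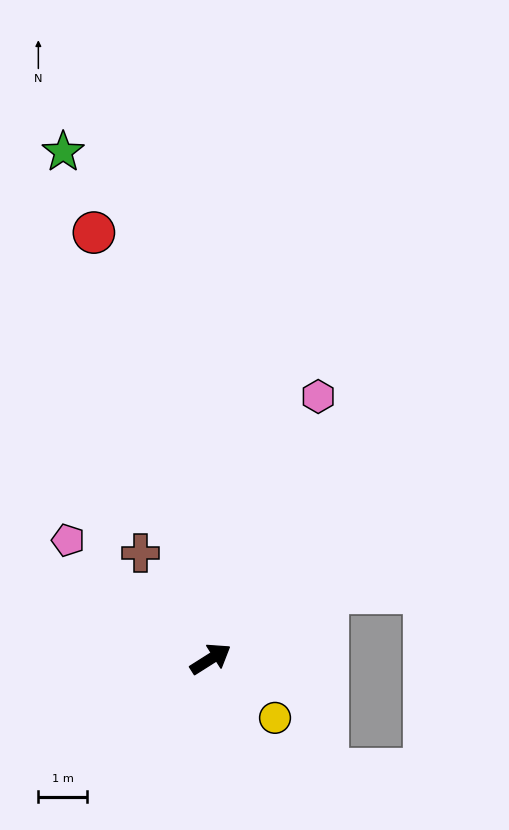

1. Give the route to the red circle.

turn left 73°, forward 9.1 m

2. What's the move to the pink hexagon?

turn left 35°, forward 5.8 m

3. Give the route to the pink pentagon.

turn left 108°, forward 3.8 m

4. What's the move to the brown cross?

turn left 91°, forward 2.6 m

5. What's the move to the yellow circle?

turn right 75°, forward 1.8 m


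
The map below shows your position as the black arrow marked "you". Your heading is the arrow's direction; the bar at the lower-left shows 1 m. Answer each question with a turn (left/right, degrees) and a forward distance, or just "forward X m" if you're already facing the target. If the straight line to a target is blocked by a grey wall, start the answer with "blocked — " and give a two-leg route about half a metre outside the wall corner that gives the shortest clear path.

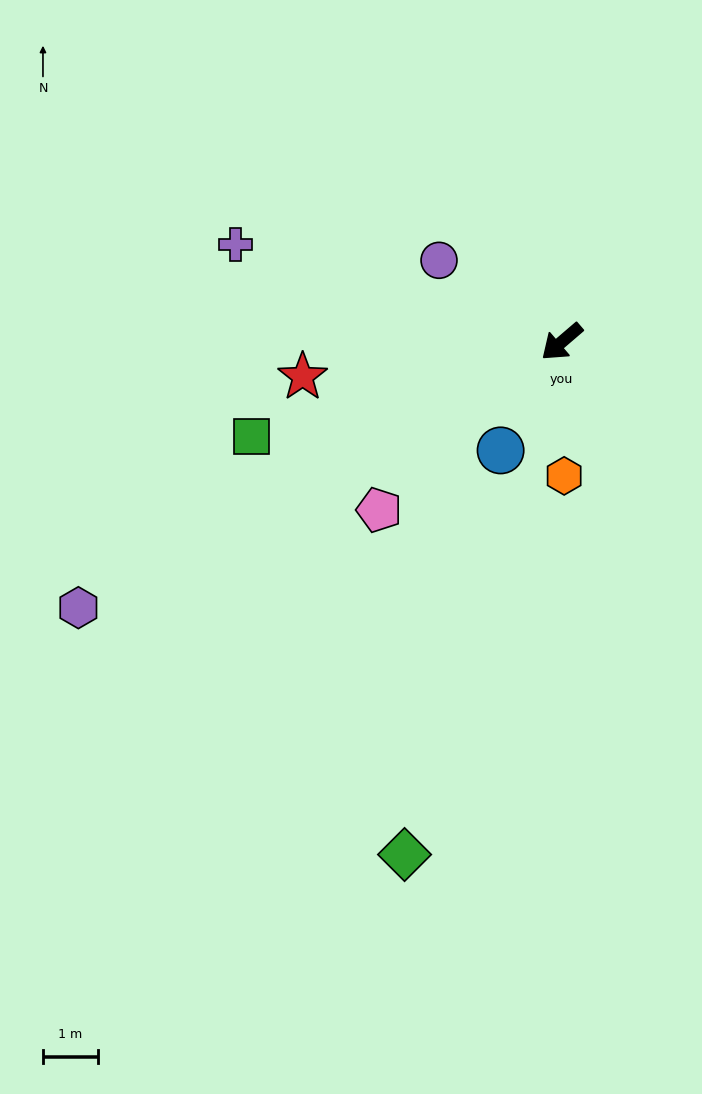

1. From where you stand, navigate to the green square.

turn right 24°, forward 5.9 m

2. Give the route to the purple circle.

turn right 74°, forward 2.7 m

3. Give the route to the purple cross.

turn right 57°, forward 6.2 m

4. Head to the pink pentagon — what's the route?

turn left 2°, forward 4.5 m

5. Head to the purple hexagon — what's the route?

turn right 12°, forward 10.1 m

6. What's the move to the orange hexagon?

turn left 50°, forward 2.4 m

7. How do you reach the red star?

turn right 33°, forward 4.8 m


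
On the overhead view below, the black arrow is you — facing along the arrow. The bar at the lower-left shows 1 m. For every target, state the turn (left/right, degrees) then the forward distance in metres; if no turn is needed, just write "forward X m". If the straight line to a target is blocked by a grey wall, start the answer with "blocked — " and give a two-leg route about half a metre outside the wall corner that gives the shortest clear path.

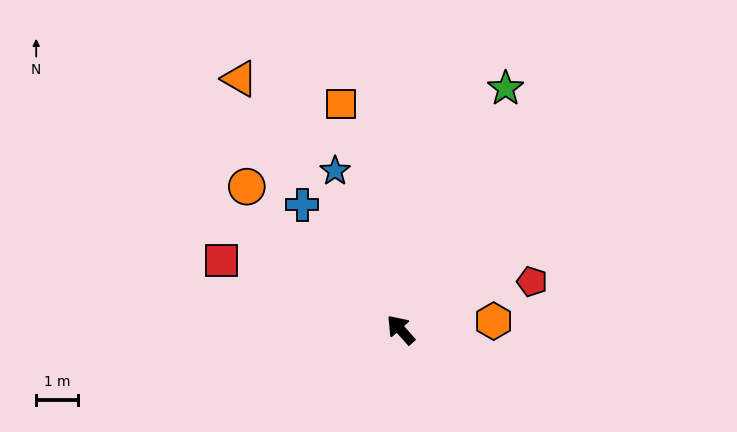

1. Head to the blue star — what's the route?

turn right 19°, forward 4.1 m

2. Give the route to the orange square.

turn right 27°, forward 5.5 m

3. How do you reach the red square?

turn left 27°, forward 4.5 m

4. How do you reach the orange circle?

turn left 5°, forward 5.0 m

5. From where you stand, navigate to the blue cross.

turn right 4°, forward 3.8 m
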